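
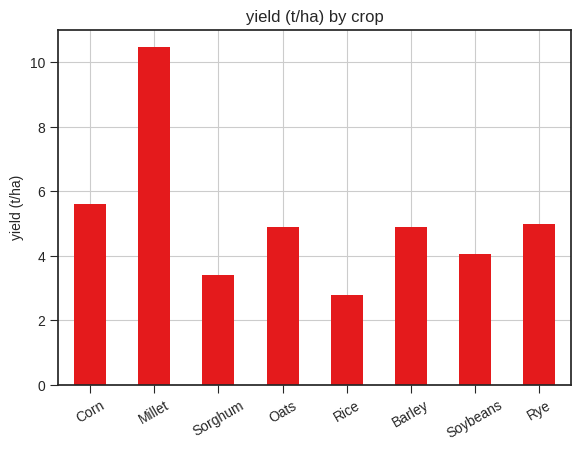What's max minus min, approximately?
Max Millet ≈ 10, min Rice ≈ 3; range ≈ 7.

≈ 7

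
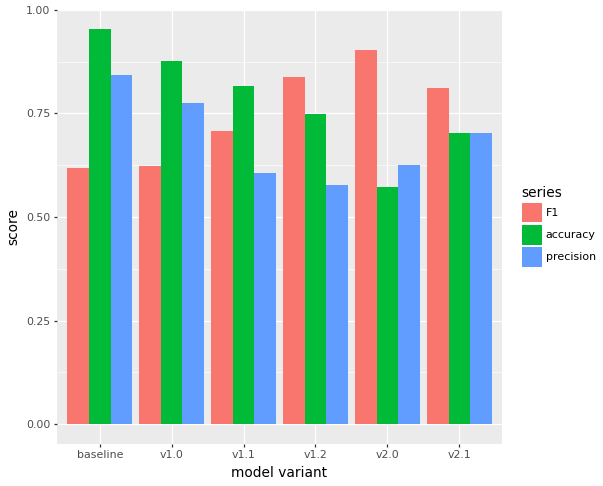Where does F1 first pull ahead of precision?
v1.1

v1.0: F1 ≈ 0.6 vs precision ≈ 0.8 (not yet); v1.1: F1 ≈ 0.7 vs precision ≈ 0.6 (first crossover).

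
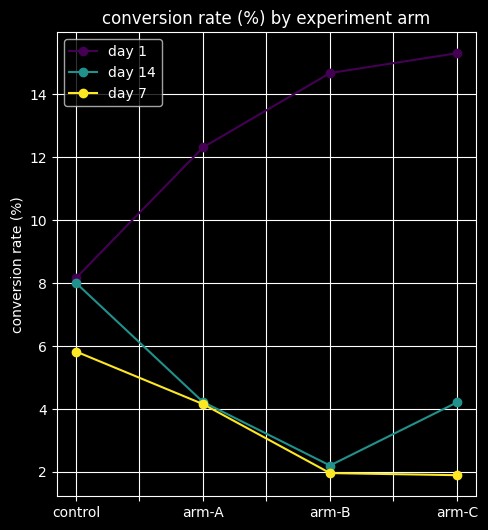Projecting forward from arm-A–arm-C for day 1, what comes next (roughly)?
Last three: 12, 14, 16 → slope ≈ 2/step → next ≈ 18.

≈ 18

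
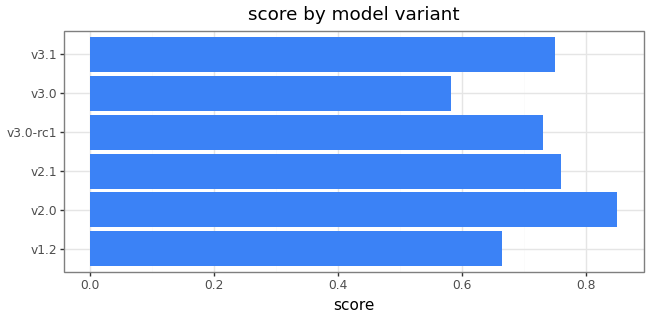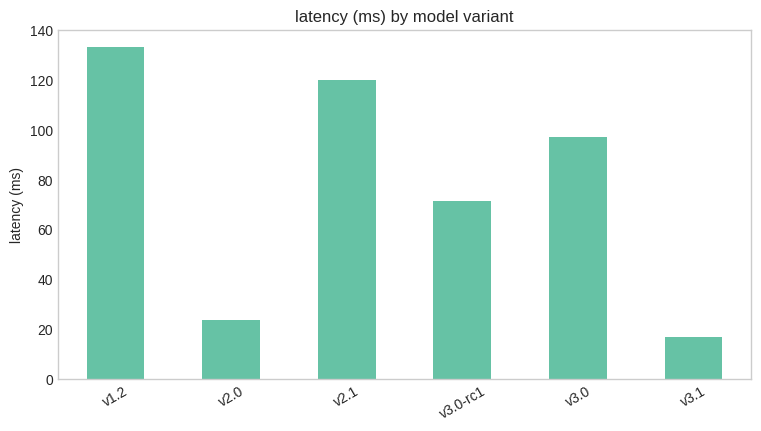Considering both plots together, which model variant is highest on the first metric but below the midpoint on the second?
v2.0

Chart 2 median latency (ms) ≈ 80; below-median model variants: v2.0, v3.0-rc1, v3.1. Among those, v2.0 has the highest score (≈ 0.9).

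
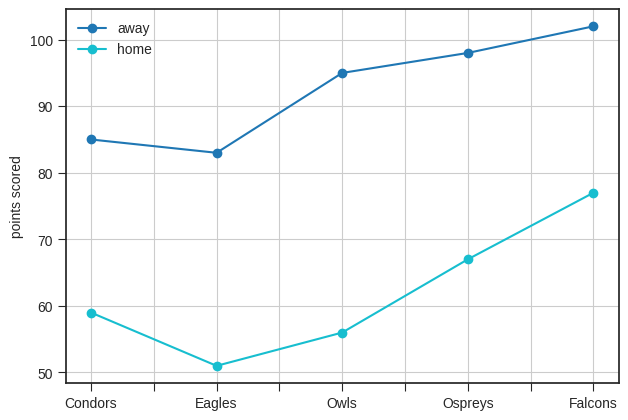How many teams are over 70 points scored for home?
Above 70: Falcons.

1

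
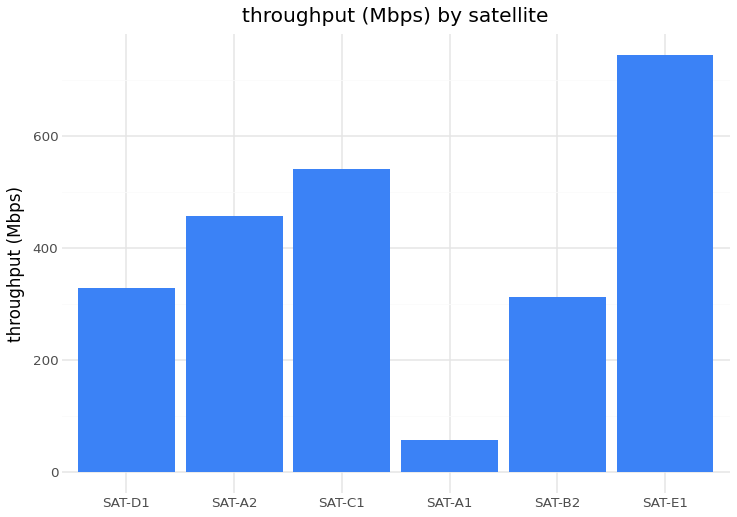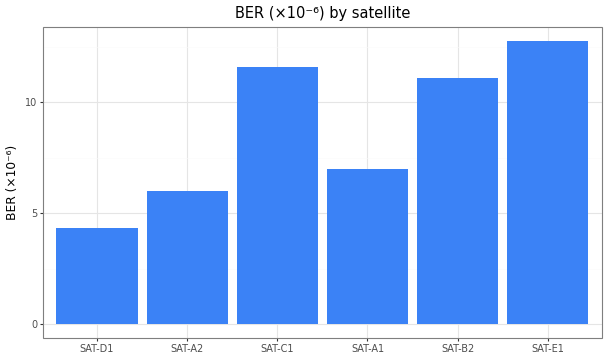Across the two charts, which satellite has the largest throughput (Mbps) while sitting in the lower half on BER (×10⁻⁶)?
SAT-A2

Chart 2 median BER (×10⁻⁶) ≈ 10; below-median satellites: SAT-D1, SAT-A2, SAT-A1. Among those, SAT-A2 has the highest throughput (Mbps) (≈ 500).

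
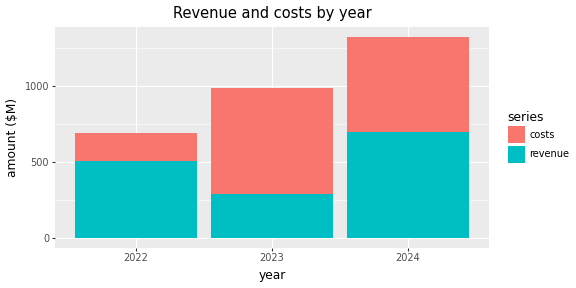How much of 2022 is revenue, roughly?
revenue top ≈ 600, bottom ≈ 0; segment ≈ 600.

≈ 600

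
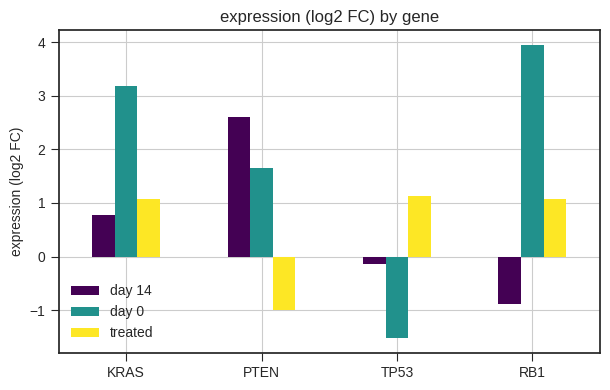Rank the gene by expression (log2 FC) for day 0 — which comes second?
KRAS

Top 3 for day 0: RB1 ≈ 4.0, KRAS ≈ 3.0, PTEN ≈ 1.5.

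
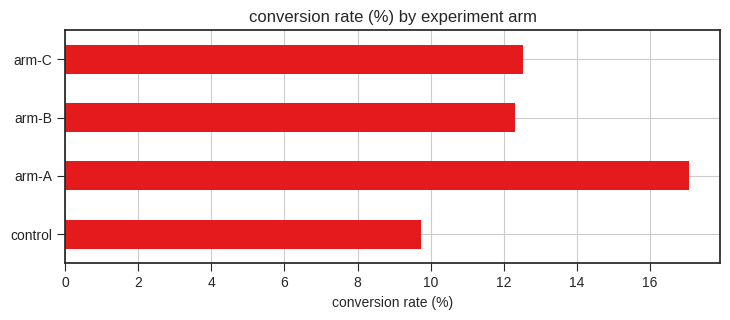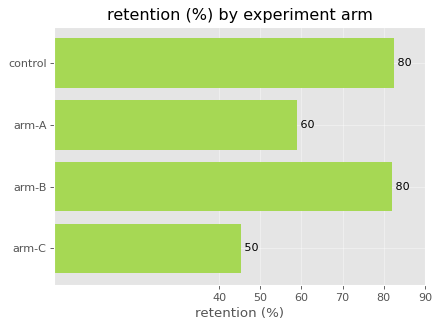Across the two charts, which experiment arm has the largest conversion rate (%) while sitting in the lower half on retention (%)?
Chart 2 median retention (%) ≈ 70; below-median experiment arms: arm-A, arm-C. Among those, arm-A has the highest conversion rate (%) (≈ 18).

arm-A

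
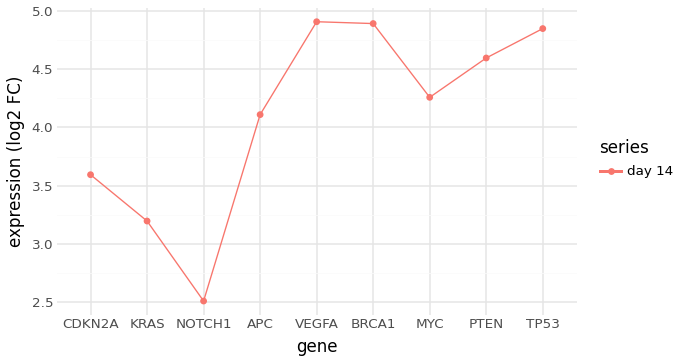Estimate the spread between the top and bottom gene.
Max VEGFA ≈ 5.0, min NOTCH1 ≈ 2.5; range ≈ 2.5.

≈ 2.5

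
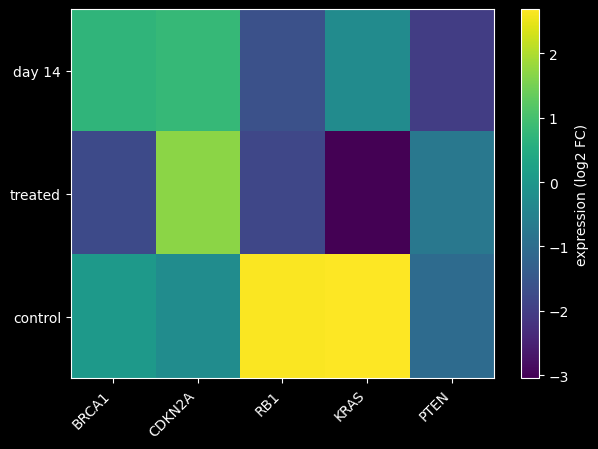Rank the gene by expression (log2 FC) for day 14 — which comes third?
Top 4 for day 14: CDKN2A ≈ 1.0, BRCA1 ≈ 0.5, KRAS ≈ -0.5, RB1 ≈ -1.5.

KRAS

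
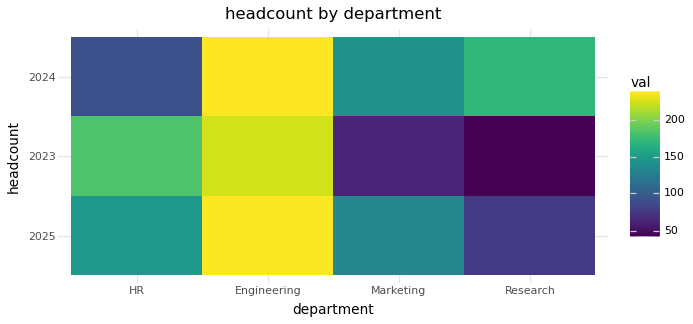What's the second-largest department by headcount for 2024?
Top 3 for 2024: Engineering ≈ 240, Research ≈ 160, Marketing ≈ 140.

Research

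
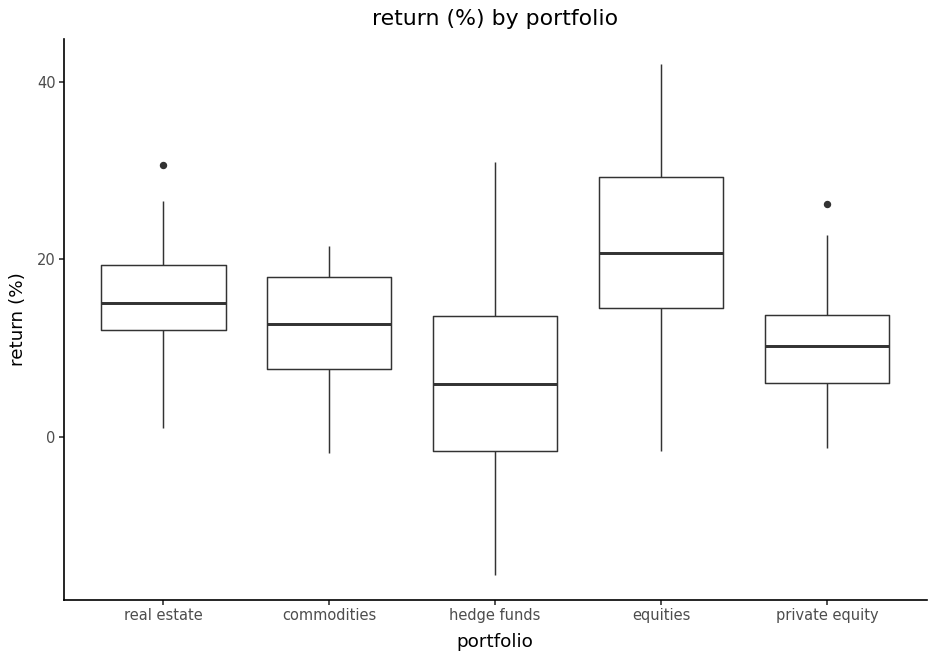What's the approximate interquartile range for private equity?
≈ 8

Q3 ≈ 14, Q1 ≈ 6; IQR ≈ 8.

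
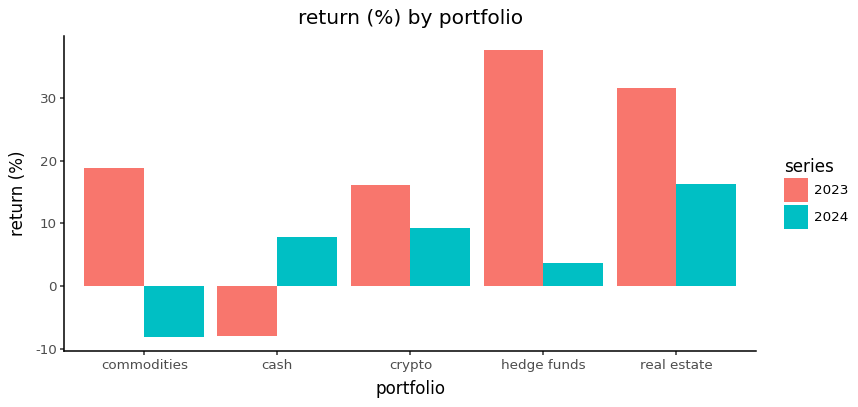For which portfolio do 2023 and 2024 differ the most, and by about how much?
hedge funds: 2023 ≈ 40, 2024 ≈ 5 → gap ≈ 35. Next-largest (commodities) is only ≈ 30.

hedge funds, ≈ 35 %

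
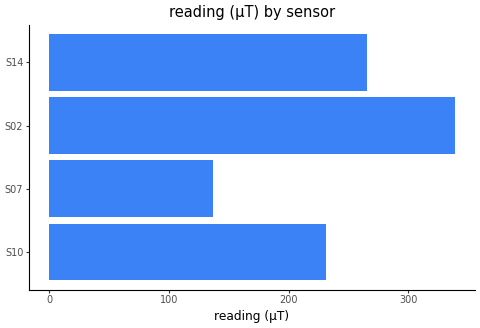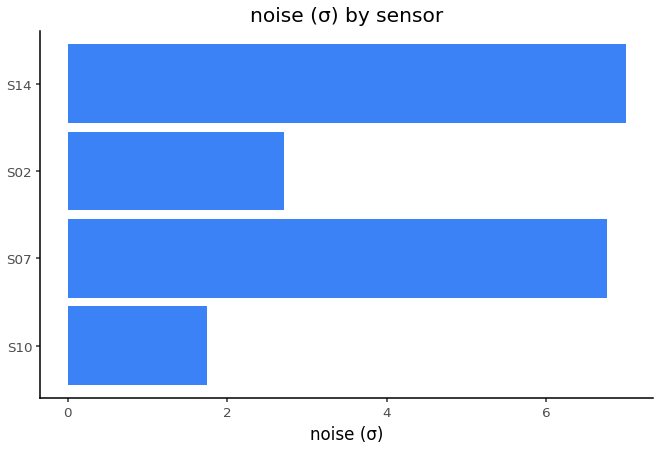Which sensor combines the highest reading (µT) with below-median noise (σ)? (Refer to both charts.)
Chart 2 median noise (σ) ≈ 5; below-median sensors: S10, S02. Among those, S02 has the highest reading (µT) (≈ 350).

S02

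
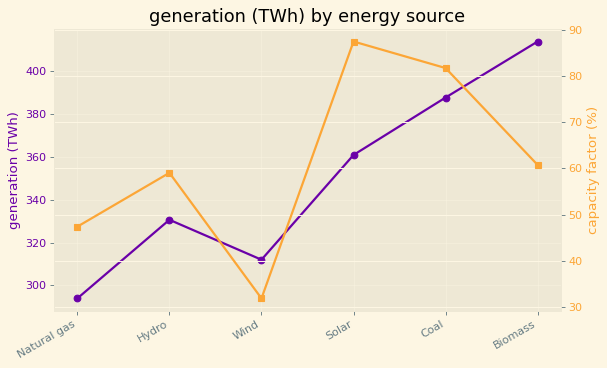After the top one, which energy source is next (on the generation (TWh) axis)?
Coal

Top 3 (on the generation (TWh) axis): Biomass ≈ 420, Coal ≈ 380, Solar ≈ 360.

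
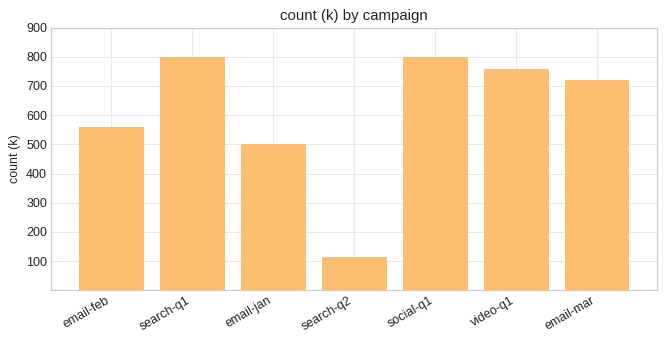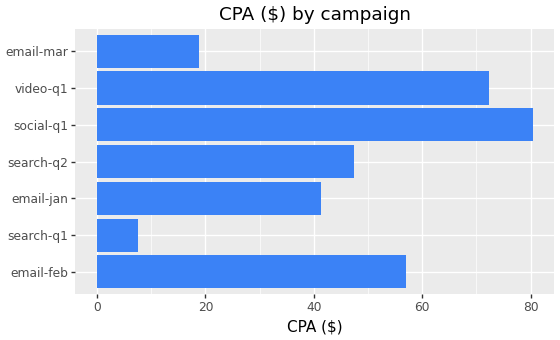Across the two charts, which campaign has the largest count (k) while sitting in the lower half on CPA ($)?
search-q1

Chart 2 median CPA ($) ≈ 50; below-median campaigns: search-q1, email-jan, email-mar. Among those, search-q1 has the highest count (k) (≈ 800).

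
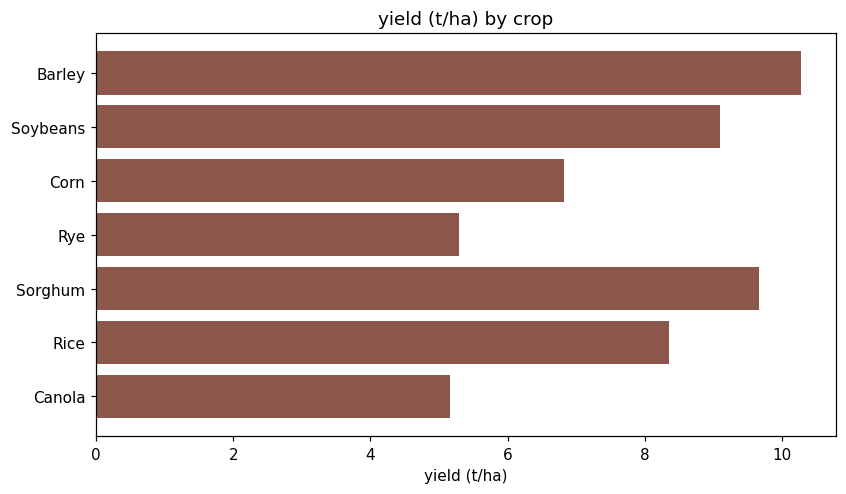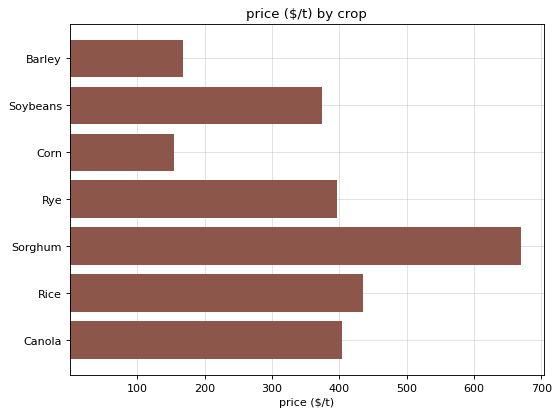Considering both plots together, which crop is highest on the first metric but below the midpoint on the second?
Barley

Chart 2 median price ($/t) ≈ 400; below-median crops: Barley, Soybeans, Corn. Among those, Barley has the highest yield (t/ha) (≈ 10).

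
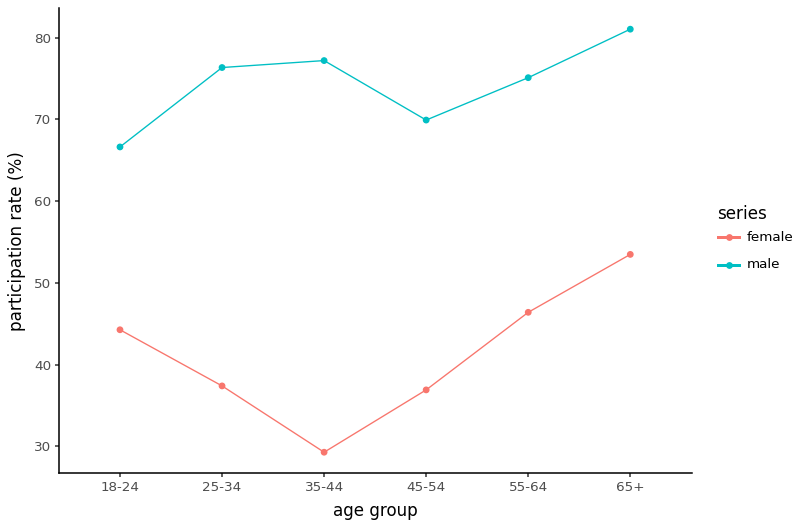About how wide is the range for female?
≈ 25

Max 65+ ≈ 55, min 35-44 ≈ 30; range ≈ 25.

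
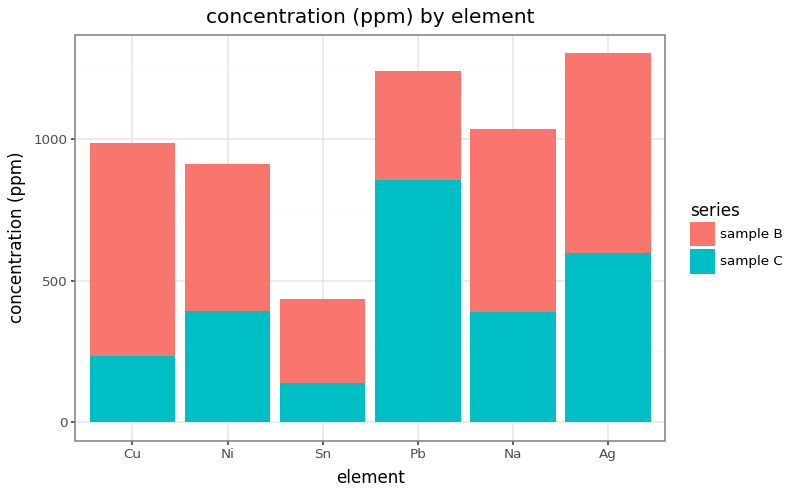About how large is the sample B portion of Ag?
sample B top ≈ 1400, bottom ≈ 600; segment ≈ 800.

≈ 800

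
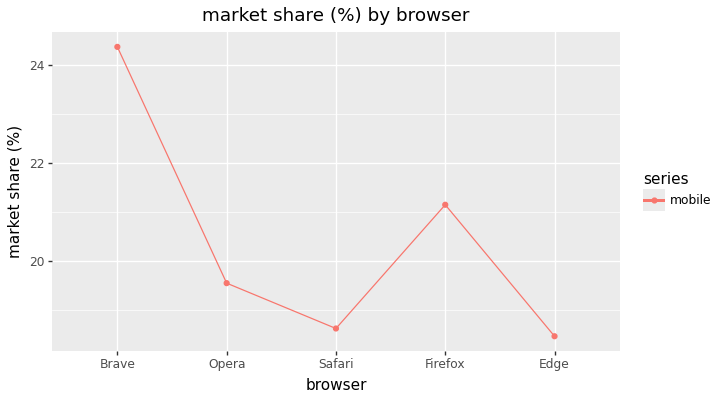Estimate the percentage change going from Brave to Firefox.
≈ -14.3%

Brave ≈ 24.5, Firefox ≈ 21.0; (21.0 − 24.5) / 24.5 ≈ -14.3%.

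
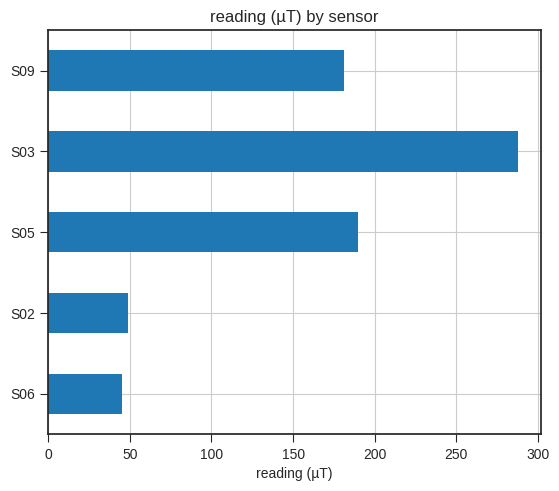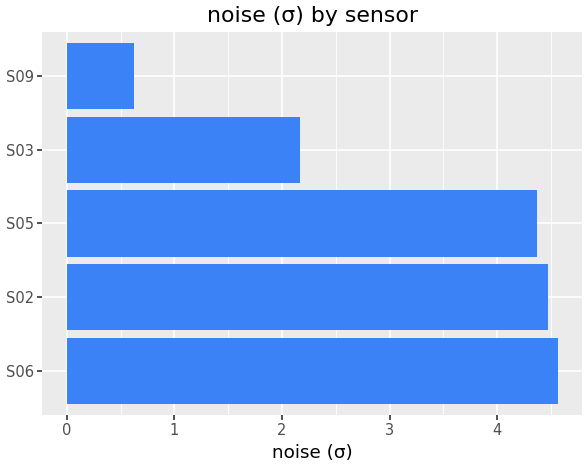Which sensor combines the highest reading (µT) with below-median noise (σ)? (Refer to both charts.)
Chart 2 median noise (σ) ≈ 4.5; below-median sensors: S03, S09. Among those, S03 has the highest reading (µT) (≈ 300).

S03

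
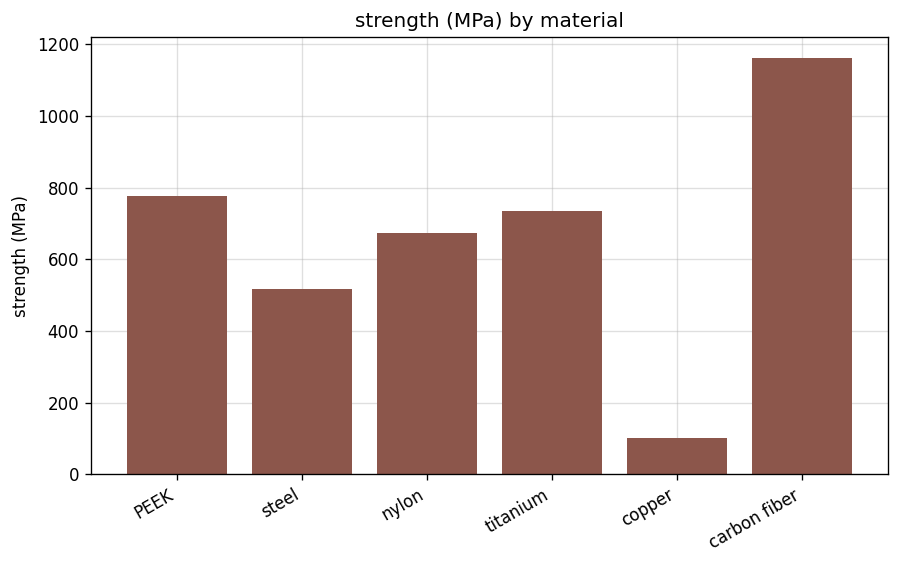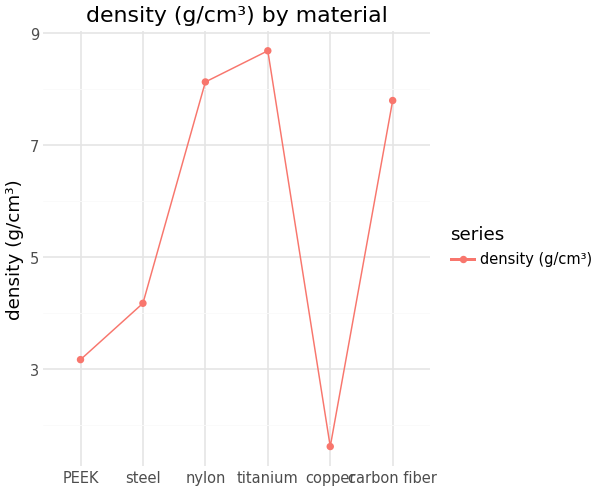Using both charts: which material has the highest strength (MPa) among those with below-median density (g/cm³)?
PEEK

Chart 2 median density (g/cm³) ≈ 6; below-median materials: PEEK, steel, copper. Among those, PEEK has the highest strength (MPa) (≈ 800).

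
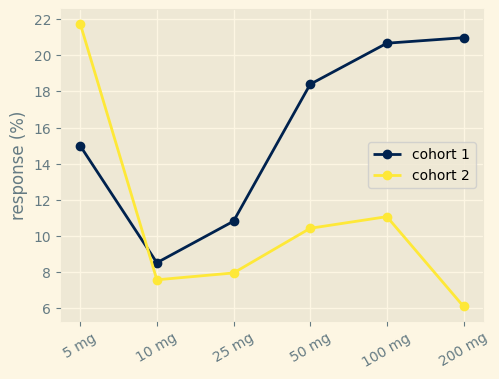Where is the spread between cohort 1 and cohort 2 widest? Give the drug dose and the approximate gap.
200 mg, ≈ 14 %

200 mg: cohort 1 ≈ 20, cohort 2 ≈ 6 → gap ≈ 14. Next-largest (100 mg) is only ≈ 8.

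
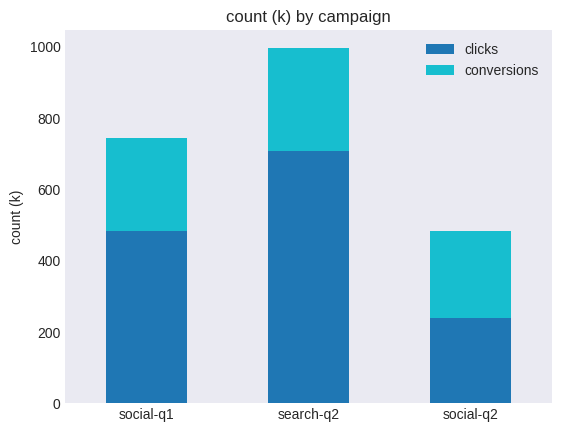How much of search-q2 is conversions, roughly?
≈ 300

conversions top ≈ 1000, bottom ≈ 700; segment ≈ 300.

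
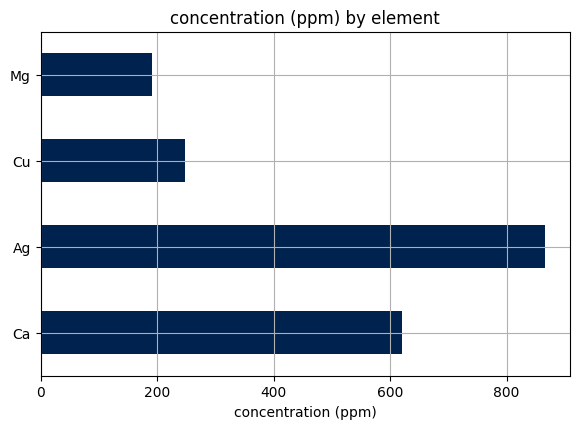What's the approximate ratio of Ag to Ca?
≈ 1.5×

Ag ≈ 900, Ca ≈ 600; 900/600 ≈ 1.5.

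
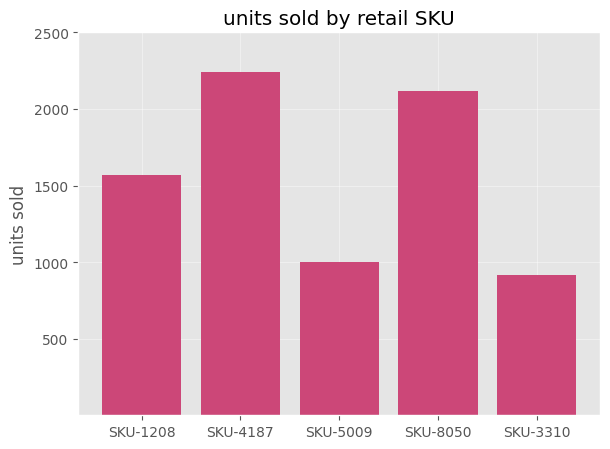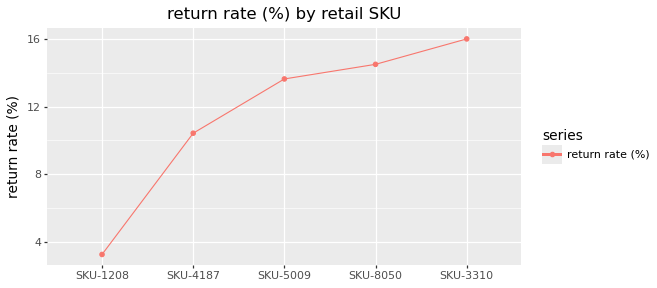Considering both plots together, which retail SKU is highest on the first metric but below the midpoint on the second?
SKU-4187

Chart 2 median return rate (%) ≈ 14; below-median retail SKUs: SKU-1208, SKU-4187. Among those, SKU-4187 has the highest units sold (≈ 2000).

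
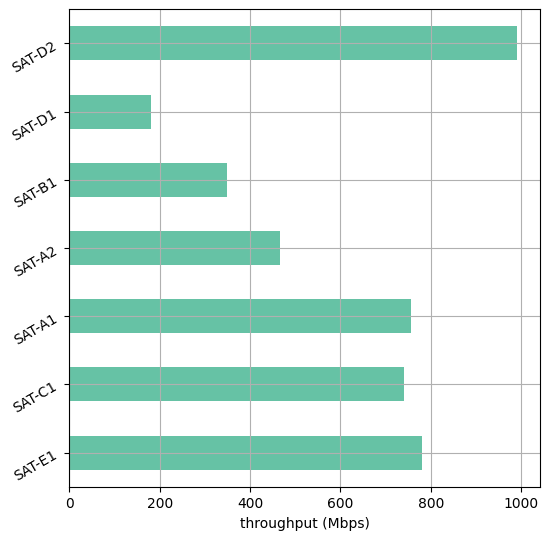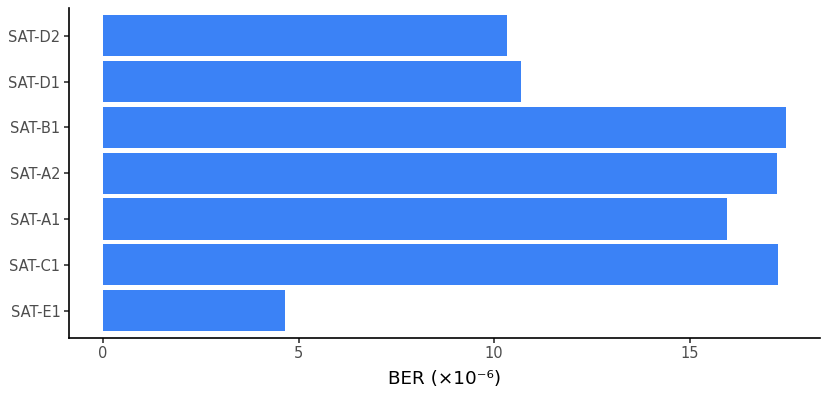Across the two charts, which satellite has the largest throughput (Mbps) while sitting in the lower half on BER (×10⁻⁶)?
SAT-D2

Chart 2 median BER (×10⁻⁶) ≈ 16; below-median satellites: SAT-E1, SAT-D1, SAT-D2. Among those, SAT-D2 has the highest throughput (Mbps) (≈ 1000).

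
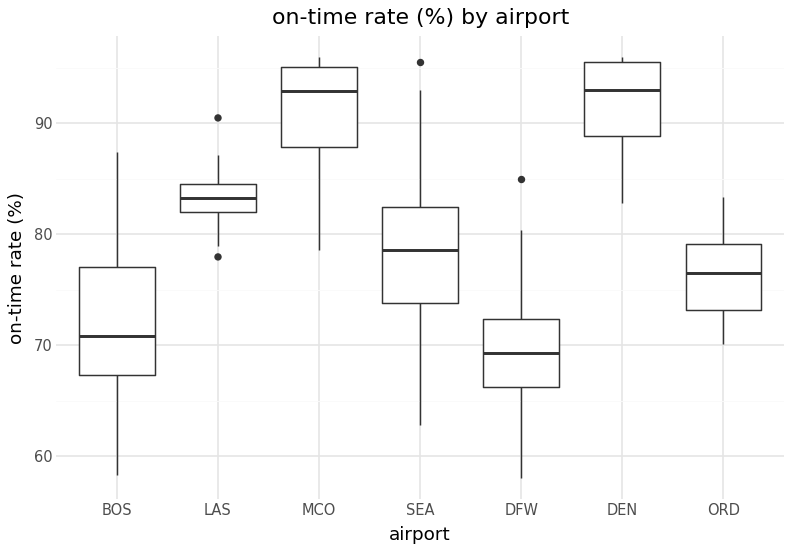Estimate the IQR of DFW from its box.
Q3 ≈ 72, Q1 ≈ 66; IQR ≈ 6.

≈ 6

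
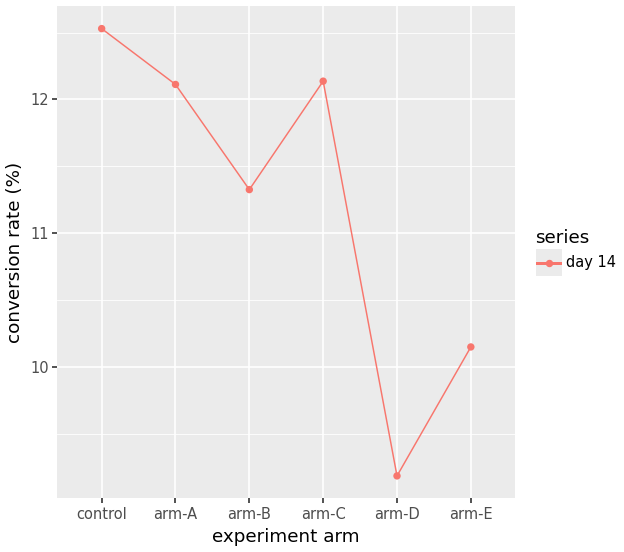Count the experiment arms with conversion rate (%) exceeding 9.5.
5

Above 9.5: control, arm-A, arm-B, arm-C, arm-E.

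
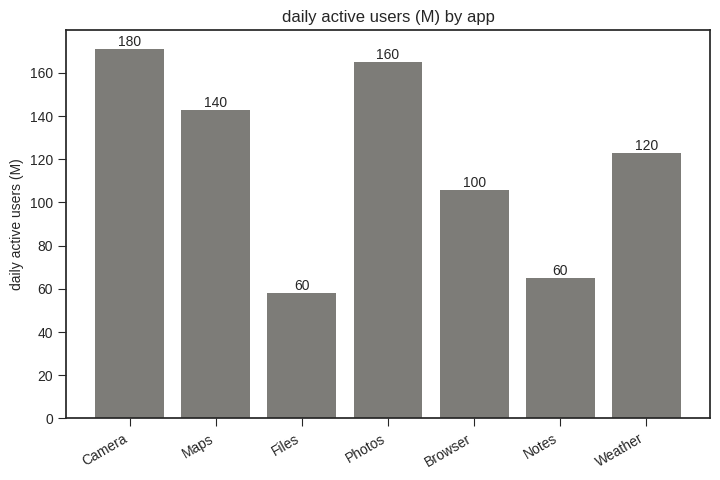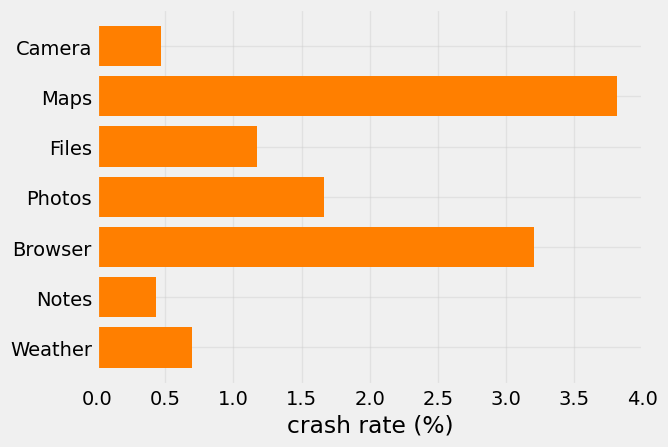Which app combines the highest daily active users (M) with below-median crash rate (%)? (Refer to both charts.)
Chart 2 median crash rate (%) ≈ 1; below-median apps: Camera, Notes, Weather. Among those, Camera has the highest daily active users (M) (≈ 180).

Camera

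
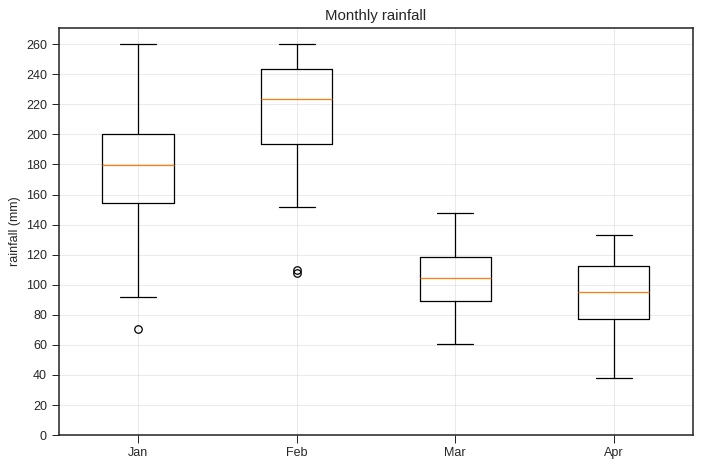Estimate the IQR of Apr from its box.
Q3 ≈ 120, Q1 ≈ 80; IQR ≈ 40.

≈ 40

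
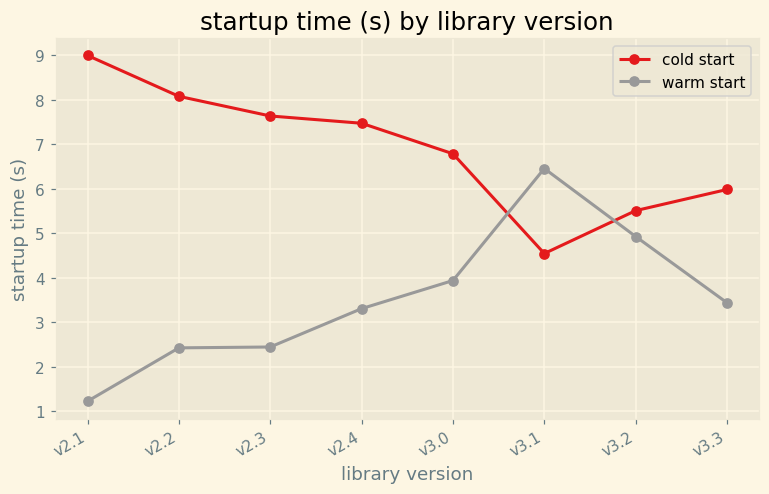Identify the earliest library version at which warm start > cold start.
v3.0: warm start ≈ 4 vs cold start ≈ 7 (not yet); v3.1: warm start ≈ 6 vs cold start ≈ 5 (first crossover).

v3.1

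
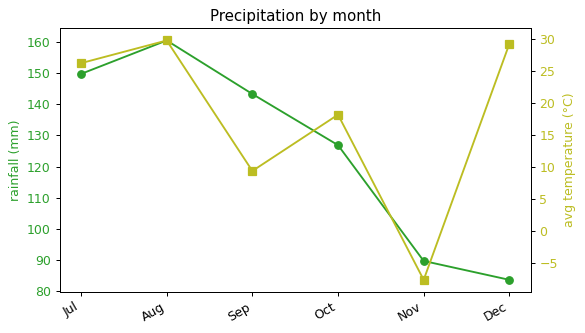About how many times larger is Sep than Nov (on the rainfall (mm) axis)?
Sep ≈ 140, Nov ≈ 90; 140/90 ≈ 1.56.

≈ 1.56×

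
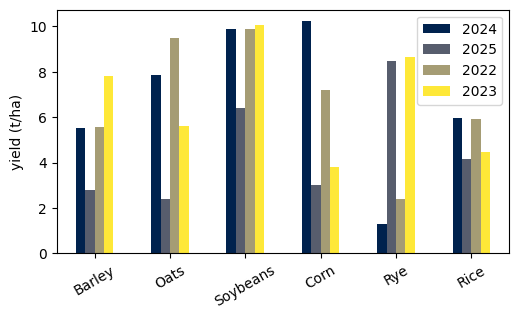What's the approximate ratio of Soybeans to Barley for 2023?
Soybeans ≈ 10, Barley ≈ 8; 10/8 ≈ 1.25.

≈ 1.25×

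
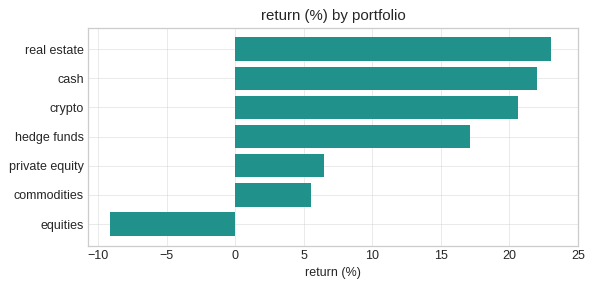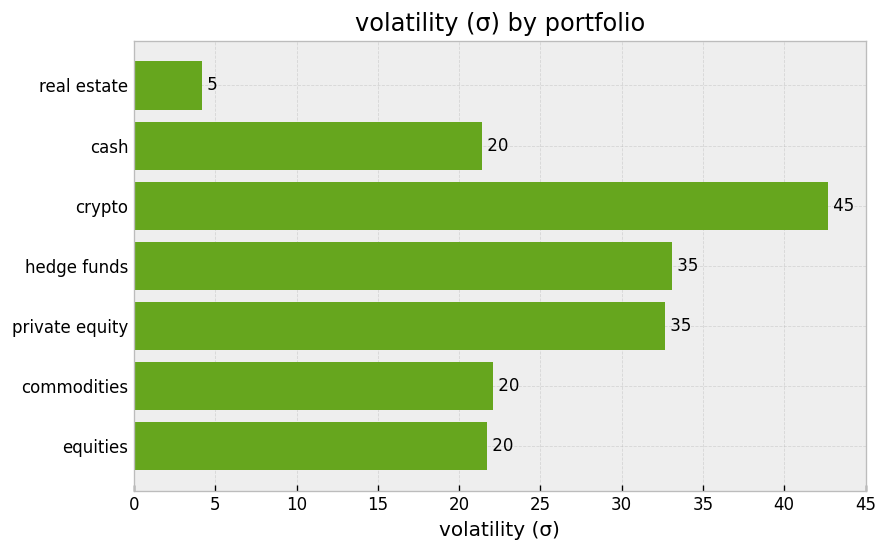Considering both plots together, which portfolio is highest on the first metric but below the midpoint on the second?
real estate

Chart 2 median volatility (σ) ≈ 20; below-median portfolios: real estate, cash, equities. Among those, real estate has the highest return (%) (≈ 25).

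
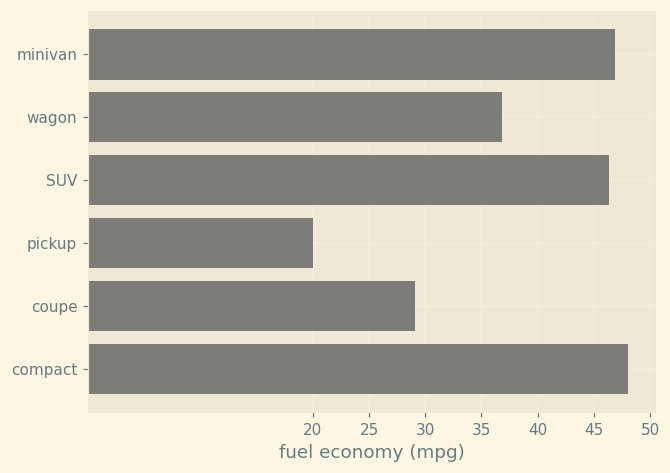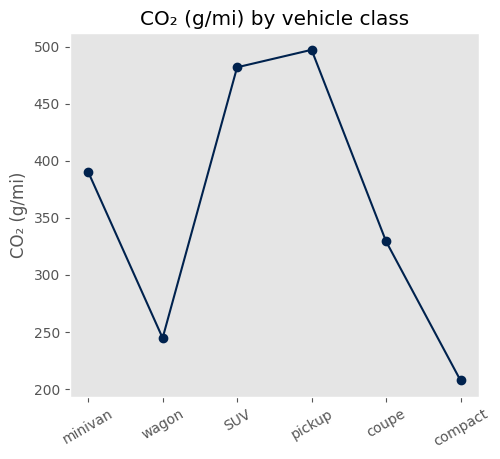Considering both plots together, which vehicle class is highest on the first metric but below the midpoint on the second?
compact

Chart 2 median CO₂ (g/mi) ≈ 350; below-median vehicle classes: wagon, coupe, compact. Among those, compact has the highest fuel economy (mpg) (≈ 50).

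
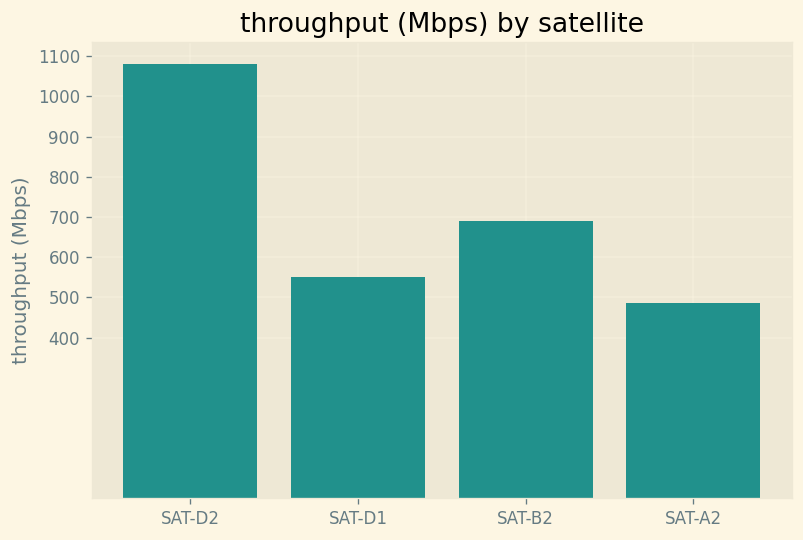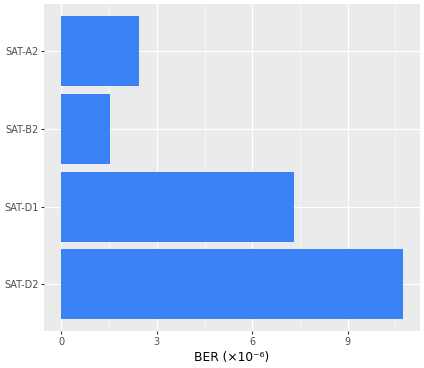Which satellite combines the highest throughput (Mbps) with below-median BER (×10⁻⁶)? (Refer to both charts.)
SAT-B2

Chart 2 median BER (×10⁻⁶) ≈ 5; below-median satellites: SAT-B2, SAT-A2. Among those, SAT-B2 has the highest throughput (Mbps) (≈ 700).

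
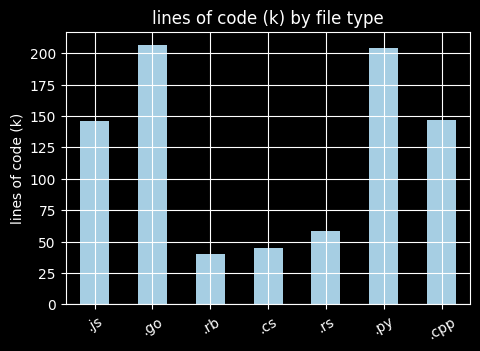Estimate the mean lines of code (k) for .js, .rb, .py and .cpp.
≈ 130

(140 + 40 + 200 + 140) / 4 ≈ 130.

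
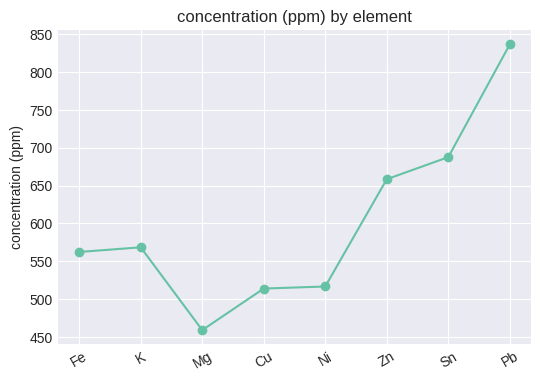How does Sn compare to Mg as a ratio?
≈ 1.56×

Sn ≈ 700, Mg ≈ 450; 700/450 ≈ 1.56.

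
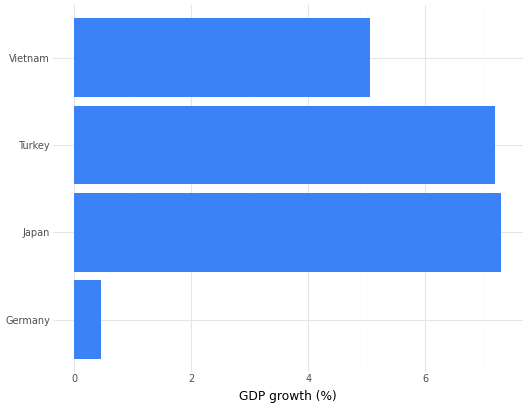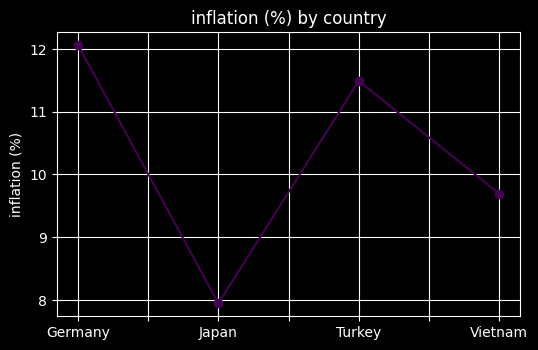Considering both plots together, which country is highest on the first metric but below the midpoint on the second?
Japan

Chart 2 median inflation (%) ≈ 10; below-median countries: Japan, Vietnam. Among those, Japan has the highest GDP growth (%) (≈ 7).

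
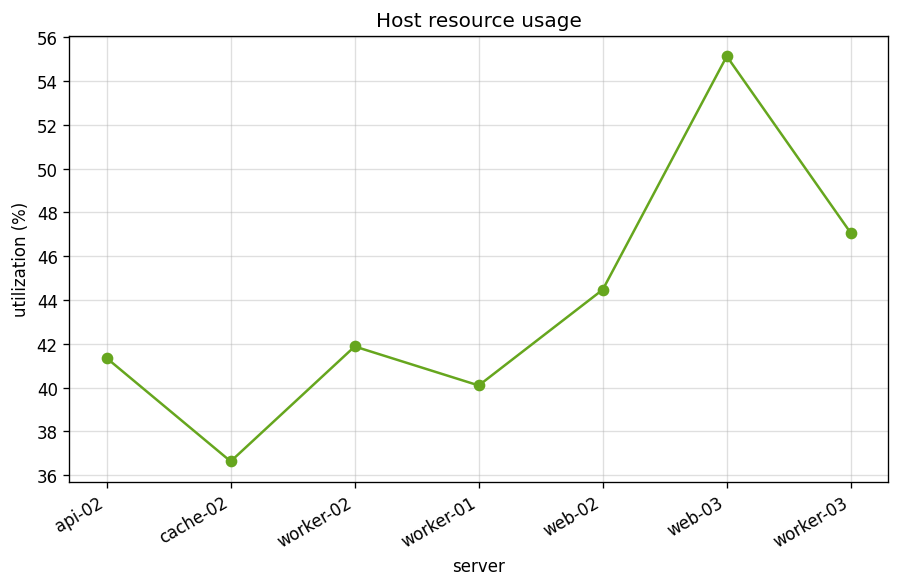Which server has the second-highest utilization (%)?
Top 3: web-03 ≈ 56, worker-03 ≈ 48, web-02 ≈ 44.

worker-03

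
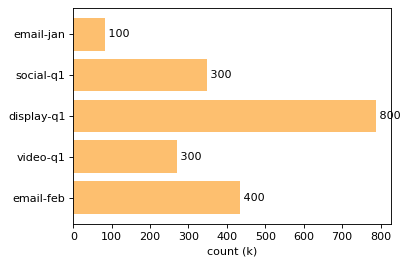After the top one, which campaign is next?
Top 3: display-q1 ≈ 800, email-feb ≈ 400, social-q1 ≈ 300.

email-feb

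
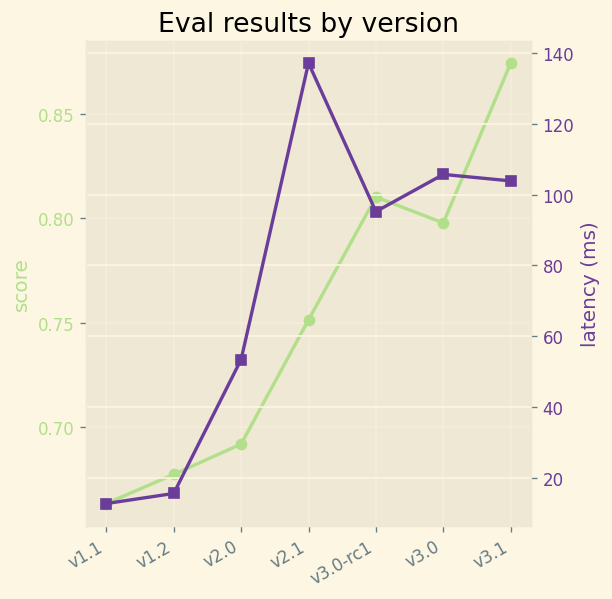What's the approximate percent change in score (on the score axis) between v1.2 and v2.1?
v1.2 ≈ 0.68, v2.1 ≈ 0.76; (0.76 − 0.68) / 0.68 ≈ +11.8%.

≈ +11.8%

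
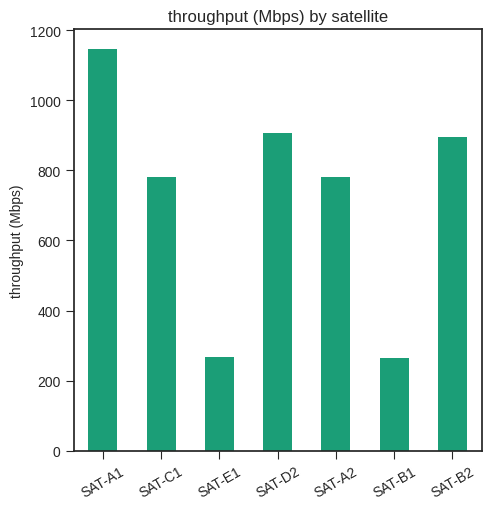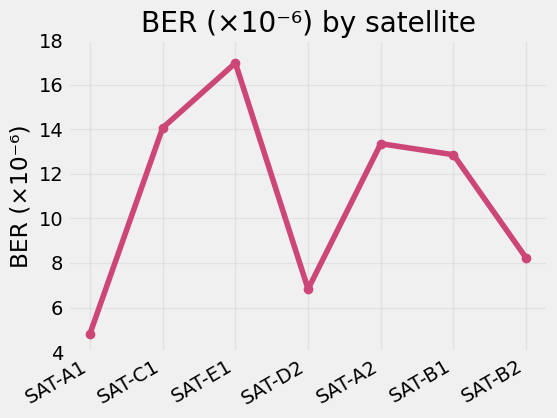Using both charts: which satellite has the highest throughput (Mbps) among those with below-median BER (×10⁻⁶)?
Chart 2 median BER (×10⁻⁶) ≈ 12; below-median satellites: SAT-A1, SAT-D2, SAT-B2. Among those, SAT-A1 has the highest throughput (Mbps) (≈ 1200).

SAT-A1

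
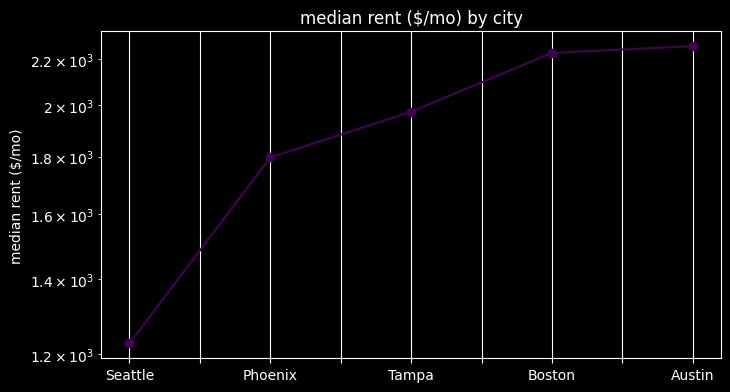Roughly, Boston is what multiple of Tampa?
Boston ≈ 2200, Tampa ≈ 2000; 2200/2000 ≈ 1.1.

≈ 1.1×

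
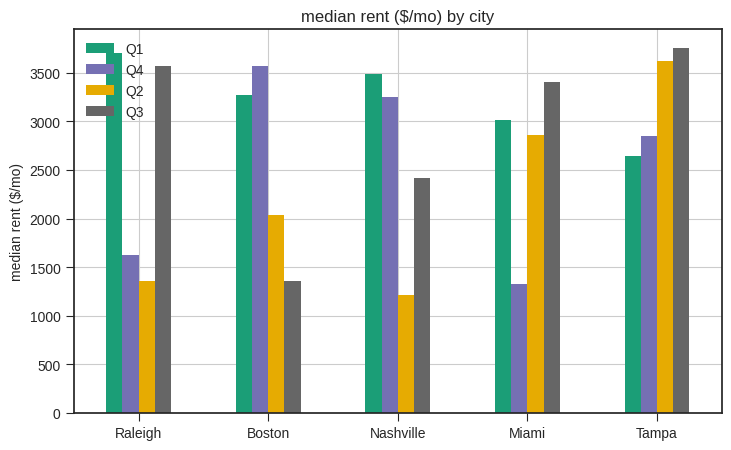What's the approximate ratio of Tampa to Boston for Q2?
≈ 1.75×

Tampa ≈ 3500, Boston ≈ 2000; 3500/2000 ≈ 1.75.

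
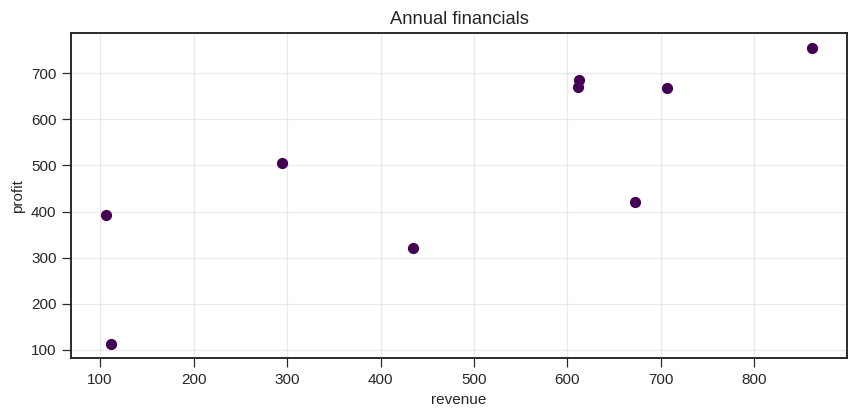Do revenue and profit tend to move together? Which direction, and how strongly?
positive, strong

Points are positively correlated; strong (|r| ≈ 0.8).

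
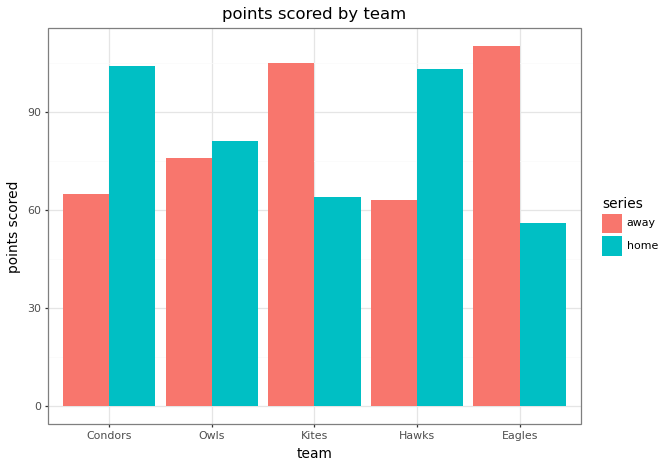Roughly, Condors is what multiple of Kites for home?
Condors ≈ 100, Kites ≈ 60; 100/60 ≈ 1.67.

≈ 1.67×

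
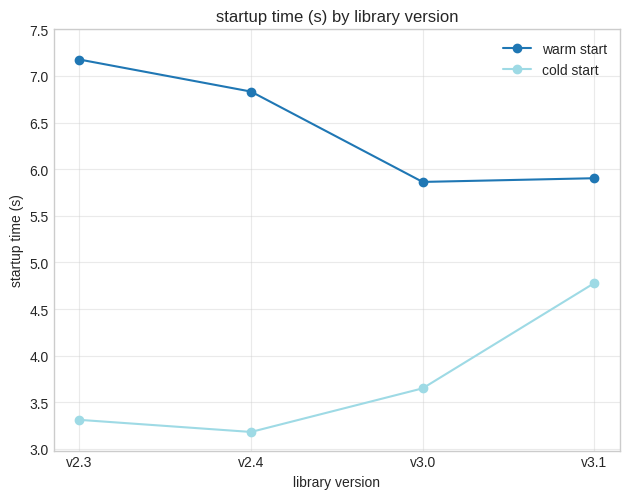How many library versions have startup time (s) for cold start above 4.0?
1

Above 4.0: v3.1.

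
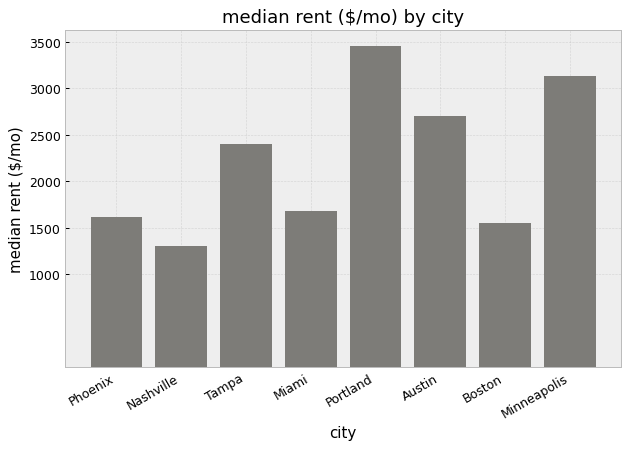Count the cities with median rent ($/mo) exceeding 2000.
4

Above 2000: Tampa, Portland, Austin, Minneapolis.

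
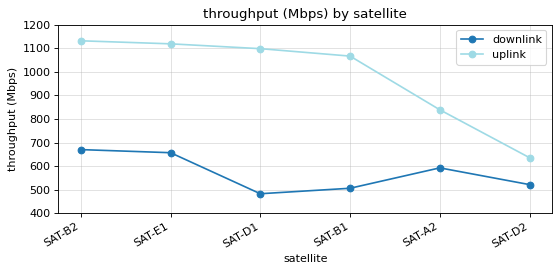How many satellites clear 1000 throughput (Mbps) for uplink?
Above 1000: SAT-B2, SAT-E1, SAT-D1, SAT-B1.

4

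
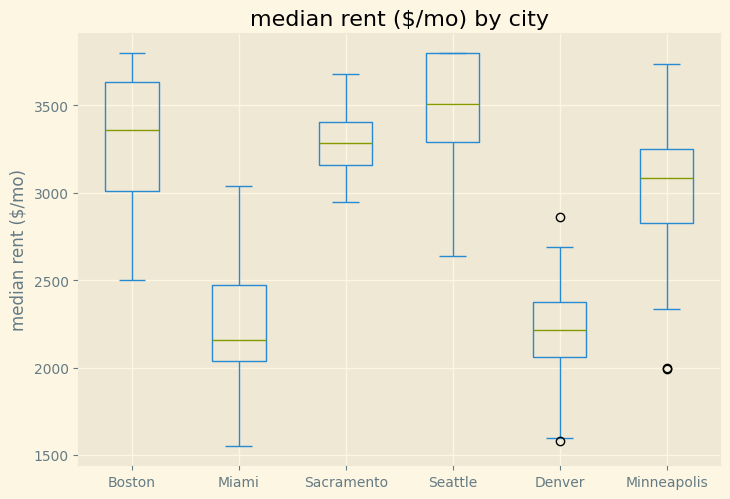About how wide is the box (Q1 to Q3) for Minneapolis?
Q3 ≈ 3200, Q1 ≈ 2800; IQR ≈ 400.

≈ 400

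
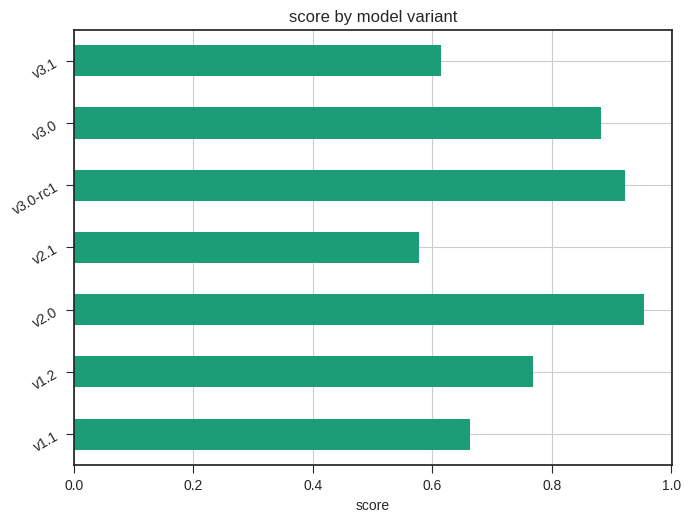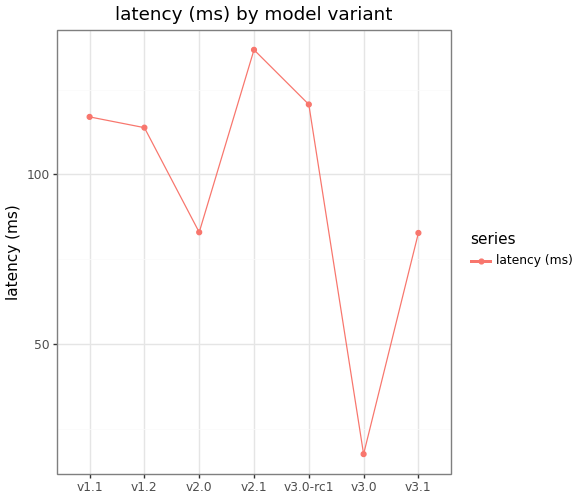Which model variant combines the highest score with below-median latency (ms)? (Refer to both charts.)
v2.0

Chart 2 median latency (ms) ≈ 120; below-median model variants: v2.0, v3.0, v3.1. Among those, v2.0 has the highest score (≈ 1).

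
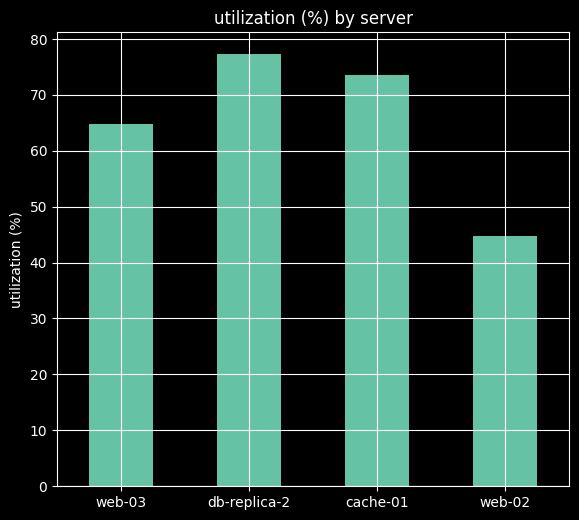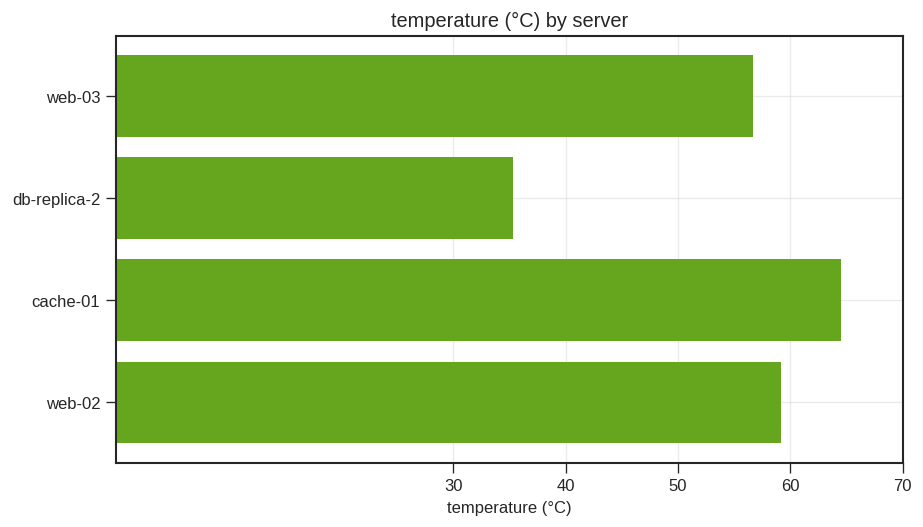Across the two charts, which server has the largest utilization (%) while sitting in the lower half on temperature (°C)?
Chart 2 median temperature (°C) ≈ 60; below-median servers: web-03, db-replica-2. Among those, db-replica-2 has the highest utilization (%) (≈ 80).

db-replica-2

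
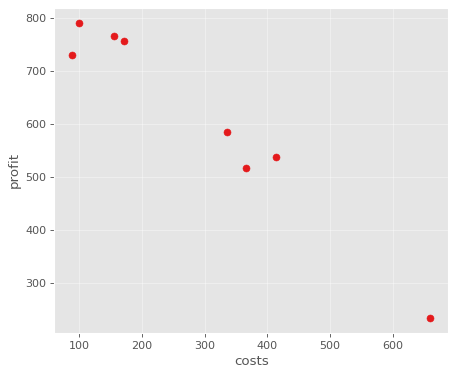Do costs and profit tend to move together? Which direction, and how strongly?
negative, strong

Points are negatively correlated; strong (|r| ≈ 1.0).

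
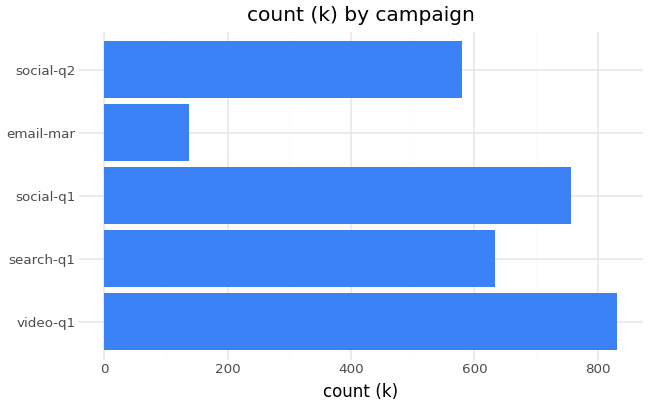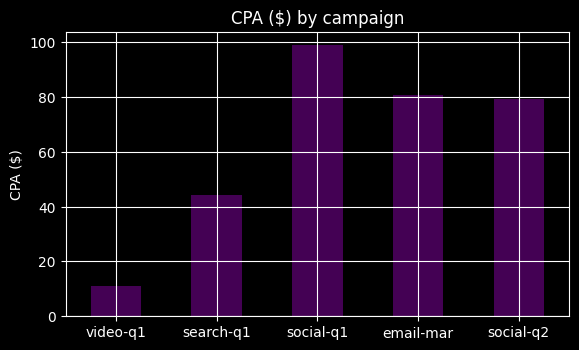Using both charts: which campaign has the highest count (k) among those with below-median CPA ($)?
video-q1

Chart 2 median CPA ($) ≈ 80; below-median campaigns: video-q1, search-q1. Among those, video-q1 has the highest count (k) (≈ 800).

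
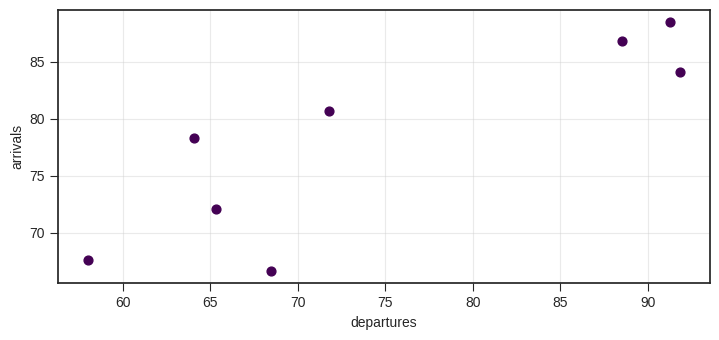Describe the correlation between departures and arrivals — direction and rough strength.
Points are positively correlated; strong (|r| ≈ 0.9).

positive, strong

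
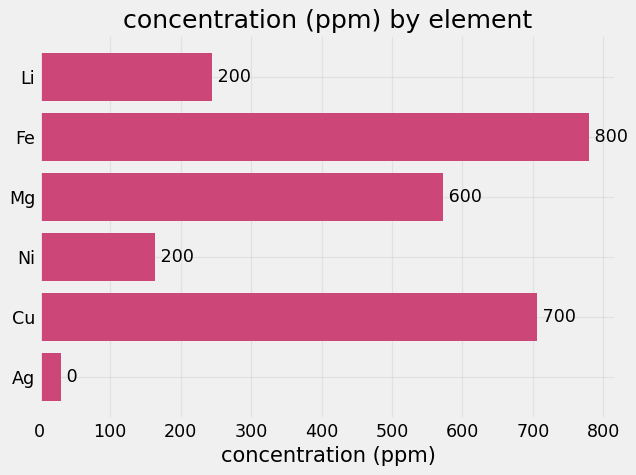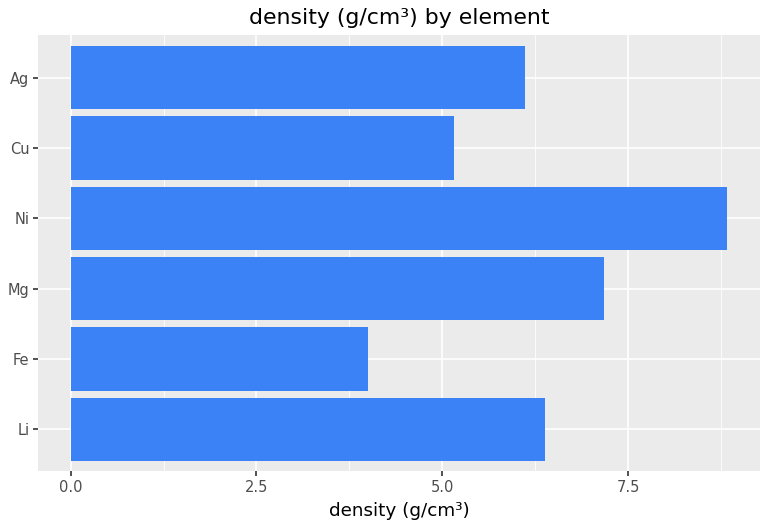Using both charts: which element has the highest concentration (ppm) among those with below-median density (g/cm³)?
Fe

Chart 2 median density (g/cm³) ≈ 6; below-median elements: Fe, Cu, Ag. Among those, Fe has the highest concentration (ppm) (≈ 800).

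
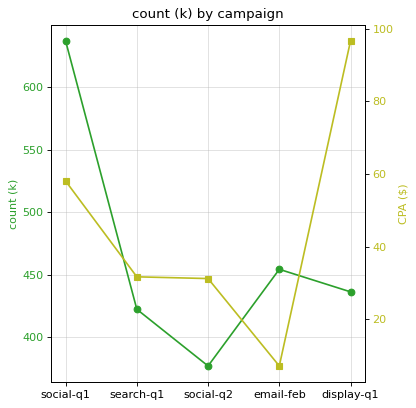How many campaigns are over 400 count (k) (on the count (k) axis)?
Above 400: social-q1, search-q1, email-feb, display-q1.

4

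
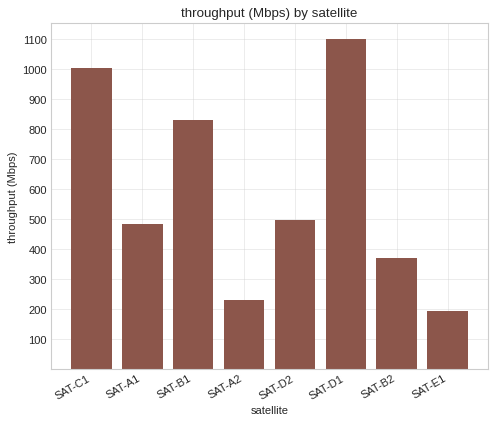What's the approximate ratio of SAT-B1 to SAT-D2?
≈ 1.6×

SAT-B1 ≈ 800, SAT-D2 ≈ 500; 800/500 ≈ 1.6.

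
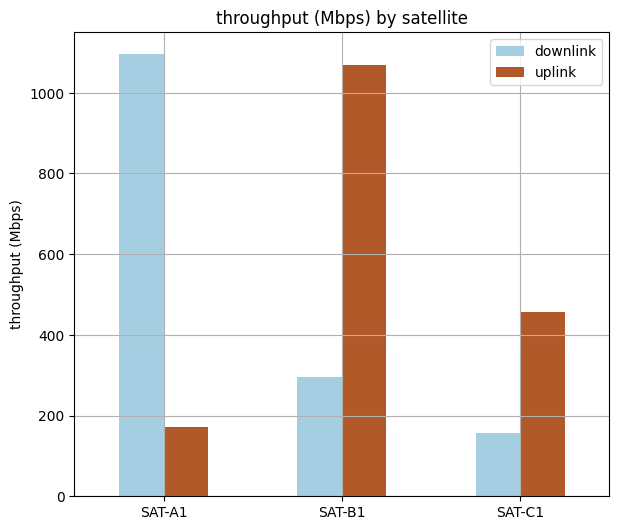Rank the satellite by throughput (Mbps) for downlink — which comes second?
Top 3 for downlink: SAT-A1 ≈ 1100, SAT-B1 ≈ 300, SAT-C1 ≈ 200.

SAT-B1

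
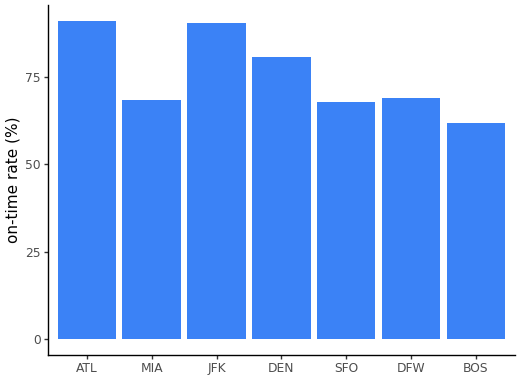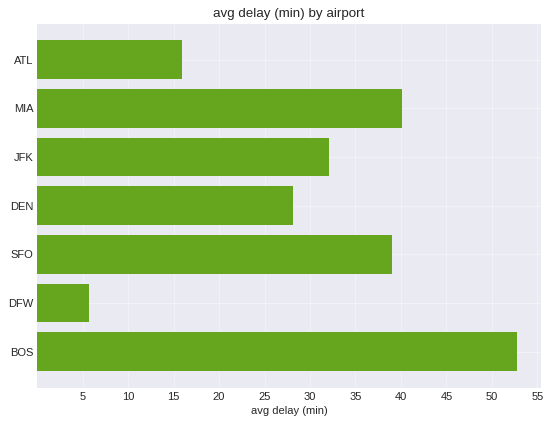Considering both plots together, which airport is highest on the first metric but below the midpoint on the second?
Chart 2 median avg delay (min) ≈ 30; below-median airports: ATL, DEN, DFW. Among those, ATL has the highest on-time rate (%) (≈ 90).

ATL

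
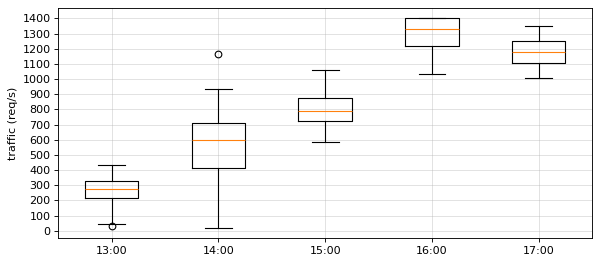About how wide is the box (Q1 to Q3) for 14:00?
Q3 ≈ 700, Q1 ≈ 400; IQR ≈ 300.

≈ 300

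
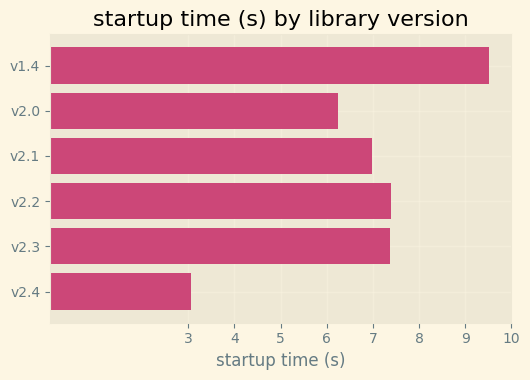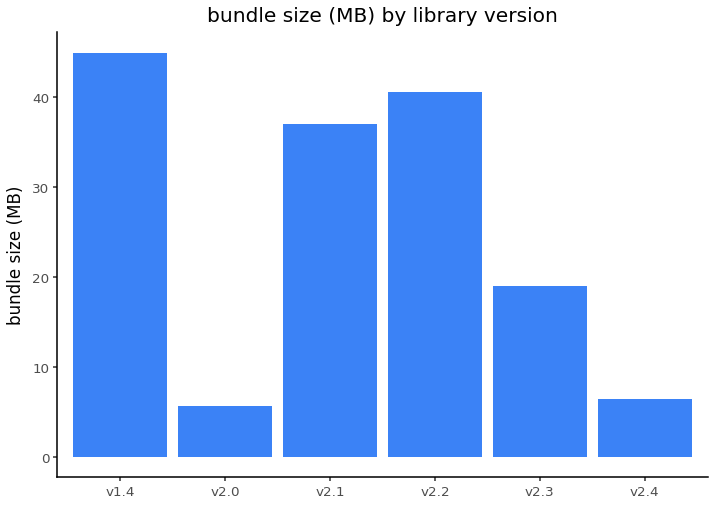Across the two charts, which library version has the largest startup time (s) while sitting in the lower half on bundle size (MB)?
Chart 2 median bundle size (MB) ≈ 30; below-median library versions: v2.0, v2.3, v2.4. Among those, v2.3 has the highest startup time (s) (≈ 7).

v2.3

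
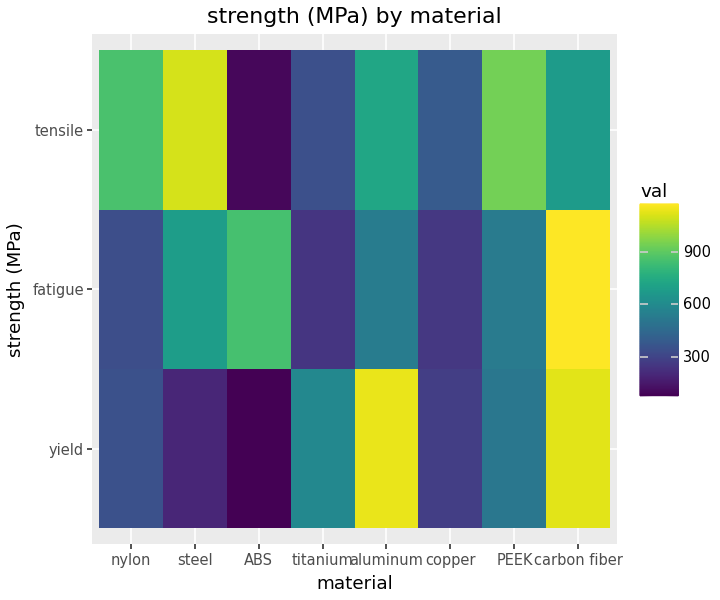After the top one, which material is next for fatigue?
ABS

Top 3 for fatigue: carbon fiber ≈ 1200, ABS ≈ 900, steel ≈ 700.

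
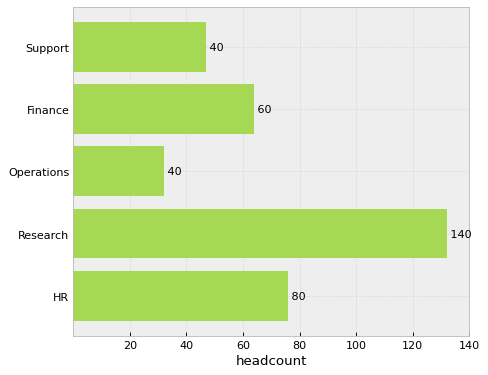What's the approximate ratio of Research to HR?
Research ≈ 140, HR ≈ 80; 140/80 ≈ 1.75.

≈ 1.75×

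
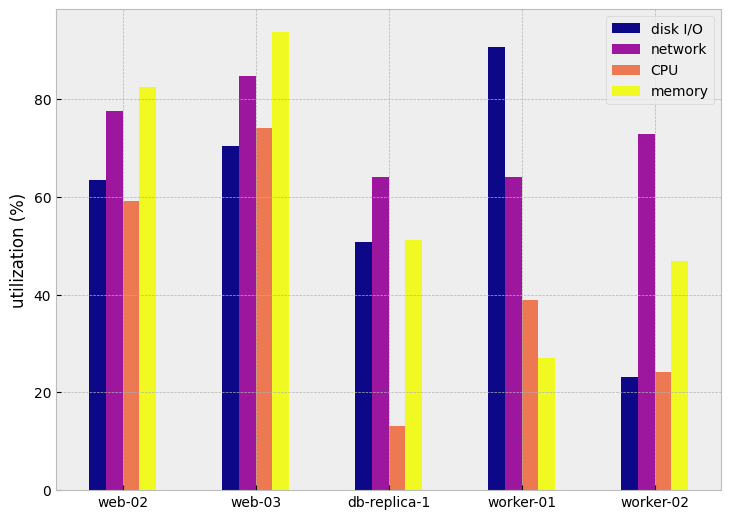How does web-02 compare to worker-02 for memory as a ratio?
≈ 1.6×

web-02 ≈ 80, worker-02 ≈ 50; 80/50 ≈ 1.6.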